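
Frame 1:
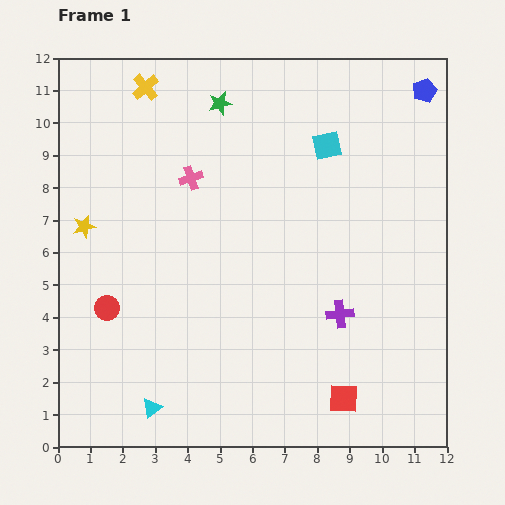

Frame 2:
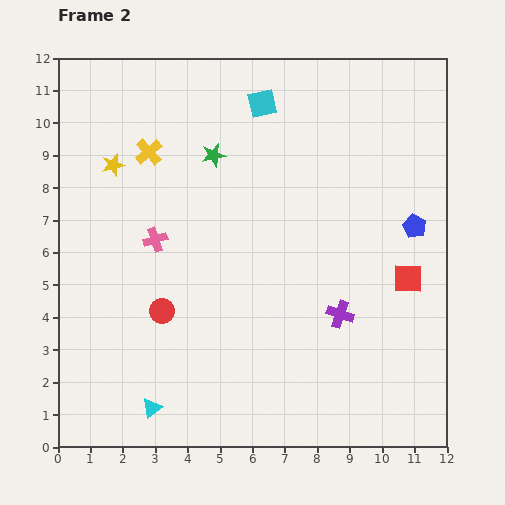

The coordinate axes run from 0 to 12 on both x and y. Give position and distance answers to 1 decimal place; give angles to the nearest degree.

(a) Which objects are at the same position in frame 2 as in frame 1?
the cyan triangle, the purple cross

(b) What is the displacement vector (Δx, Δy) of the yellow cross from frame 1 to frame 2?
(0.1, -2.0)

The yellow cross was at (2.7, 11.1) in frame 1 and (2.8, 9.1) in frame 2.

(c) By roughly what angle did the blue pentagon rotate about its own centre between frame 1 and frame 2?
23° counter-clockwise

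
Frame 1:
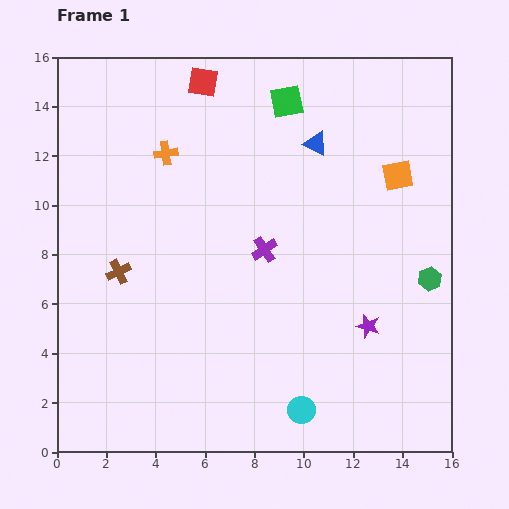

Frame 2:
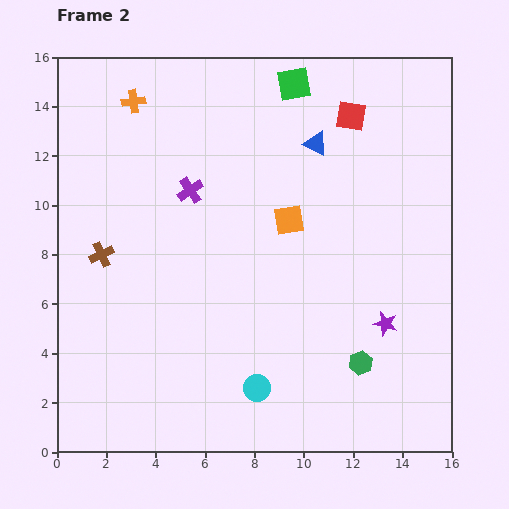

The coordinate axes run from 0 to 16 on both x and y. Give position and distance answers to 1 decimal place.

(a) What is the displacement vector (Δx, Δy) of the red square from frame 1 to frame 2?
(6.0, -1.4)

The red square was at (5.9, 15.0) in frame 1 and (11.9, 13.6) in frame 2.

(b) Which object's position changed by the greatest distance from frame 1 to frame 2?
the red square

(moved 6.2; next 4.8)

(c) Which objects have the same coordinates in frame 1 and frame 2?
the blue triangle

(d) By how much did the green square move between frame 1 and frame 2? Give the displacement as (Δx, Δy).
(0.3, 0.7)

The green square was at (9.3, 14.2) in frame 1 and (9.6, 14.9) in frame 2.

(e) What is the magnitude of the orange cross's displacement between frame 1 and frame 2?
2.5

The orange cross moved from (4.4, 12.1) to (3.1, 14.2), a distance of √(1.3² + 2.1²) ≈ 2.5.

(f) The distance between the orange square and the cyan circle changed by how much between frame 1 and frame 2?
-3.4

Distance in frame 1: 10.3. Distance in frame 2: 6.9.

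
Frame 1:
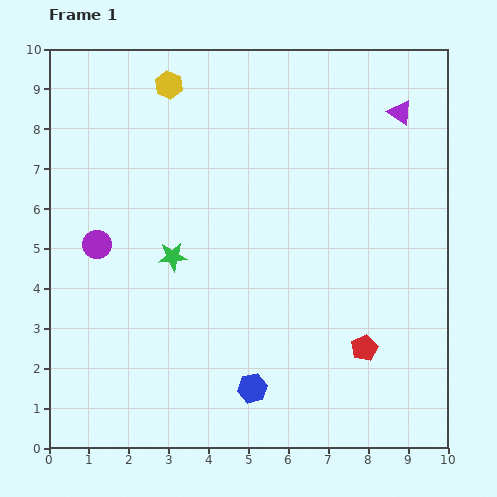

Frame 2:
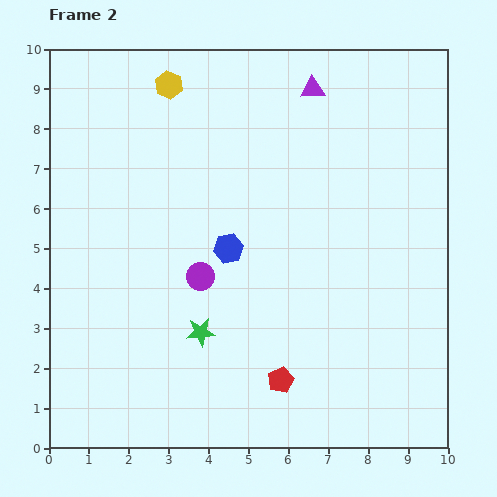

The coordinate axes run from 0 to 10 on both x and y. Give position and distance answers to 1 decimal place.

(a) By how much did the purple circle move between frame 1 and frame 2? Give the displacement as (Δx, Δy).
(2.6, -0.8)

The purple circle was at (1.2, 5.1) in frame 1 and (3.8, 4.3) in frame 2.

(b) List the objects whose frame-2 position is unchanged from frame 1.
the yellow hexagon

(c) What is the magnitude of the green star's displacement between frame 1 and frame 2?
2.0

The green star moved from (3.1, 4.8) to (3.8, 2.9), a distance of √(0.7² + 1.9²) ≈ 2.0.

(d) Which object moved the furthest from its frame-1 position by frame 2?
the blue hexagon

(moved 3.6; next 2.7)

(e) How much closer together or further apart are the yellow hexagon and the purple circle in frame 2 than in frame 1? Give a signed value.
+0.5

Distance in frame 1: 4.4. Distance in frame 2: 4.9.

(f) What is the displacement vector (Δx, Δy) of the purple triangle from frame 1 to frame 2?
(-2.2, 0.6)

The purple triangle was at (8.8, 8.4) in frame 1 and (6.6, 9.0) in frame 2.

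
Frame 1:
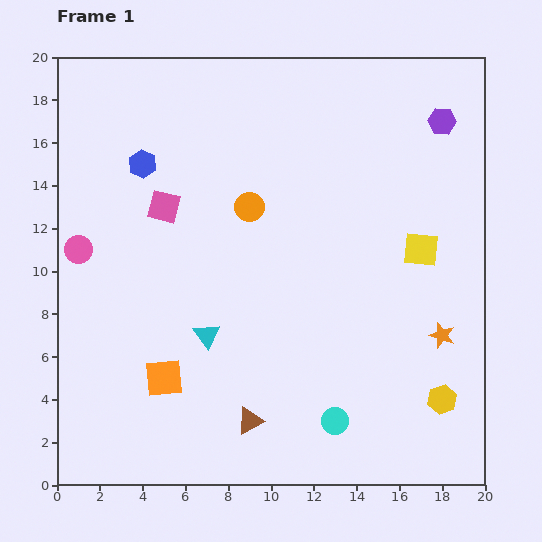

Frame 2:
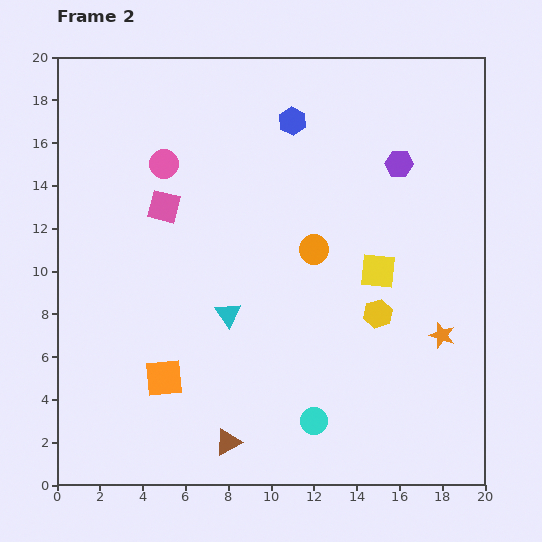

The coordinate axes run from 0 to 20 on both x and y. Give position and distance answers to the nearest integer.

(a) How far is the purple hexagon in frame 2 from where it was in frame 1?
3

The purple hexagon moved from (18, 17) to (16, 15), a distance of √(2² + 2²) ≈ 3.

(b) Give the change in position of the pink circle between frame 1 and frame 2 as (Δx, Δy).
(4, 4)

The pink circle was at (1, 11) in frame 1 and (5, 15) in frame 2.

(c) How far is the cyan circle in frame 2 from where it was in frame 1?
1

The cyan circle moved from (13, 3) to (12, 3), a distance of √(1² + 0²) ≈ 1.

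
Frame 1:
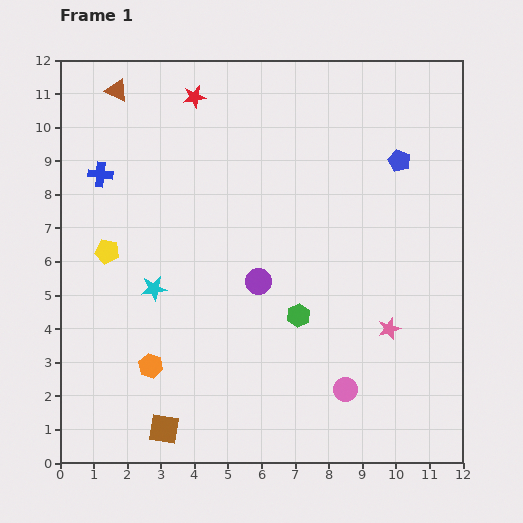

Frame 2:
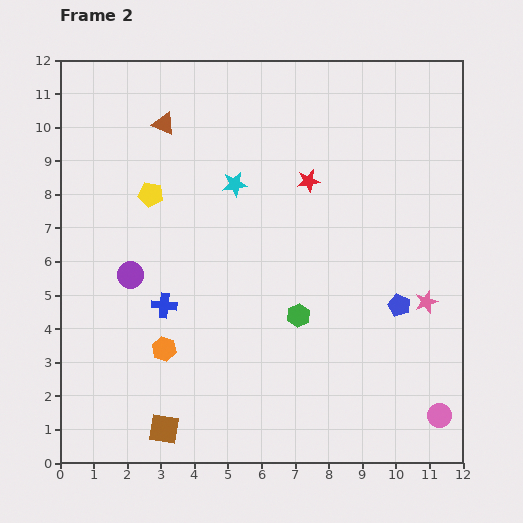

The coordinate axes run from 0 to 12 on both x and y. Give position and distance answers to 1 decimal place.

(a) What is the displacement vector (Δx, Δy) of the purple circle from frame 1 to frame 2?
(-3.8, 0.2)

The purple circle was at (5.9, 5.4) in frame 1 and (2.1, 5.6) in frame 2.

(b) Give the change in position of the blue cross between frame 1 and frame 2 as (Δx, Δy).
(1.9, -3.9)

The blue cross was at (1.2, 8.6) in frame 1 and (3.1, 4.7) in frame 2.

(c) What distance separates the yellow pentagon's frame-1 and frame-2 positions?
2.1

The yellow pentagon moved from (1.4, 6.3) to (2.7, 8.0), a distance of √(1.3² + 1.7²) ≈ 2.1.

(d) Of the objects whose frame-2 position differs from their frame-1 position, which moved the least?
the orange hexagon

(moved 0.6)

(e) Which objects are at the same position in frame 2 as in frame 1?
the brown square, the green hexagon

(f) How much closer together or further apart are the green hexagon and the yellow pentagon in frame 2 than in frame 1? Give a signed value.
-0.3

Distance in frame 1: 6.0. Distance in frame 2: 5.7.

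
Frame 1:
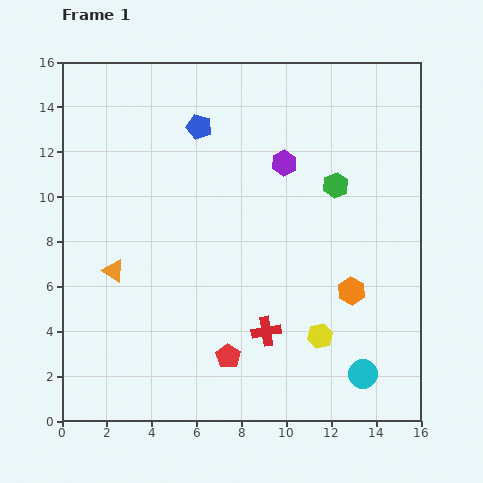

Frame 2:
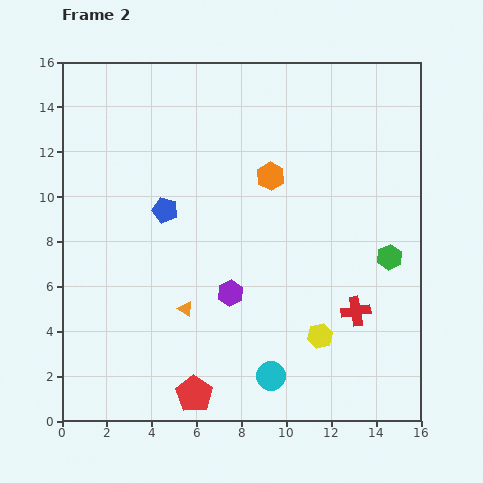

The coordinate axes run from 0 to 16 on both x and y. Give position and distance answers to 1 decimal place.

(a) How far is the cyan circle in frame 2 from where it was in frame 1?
4.1

The cyan circle moved from (13.4, 2.1) to (9.3, 2.0), a distance of √(4.1² + 0.1²) ≈ 4.1.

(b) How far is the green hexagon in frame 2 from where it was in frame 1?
4.0

The green hexagon moved from (12.2, 10.5) to (14.6, 7.3), a distance of √(2.4² + 3.2²) ≈ 4.0.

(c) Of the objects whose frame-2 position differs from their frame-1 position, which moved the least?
the red pentagon

(moved 2.3)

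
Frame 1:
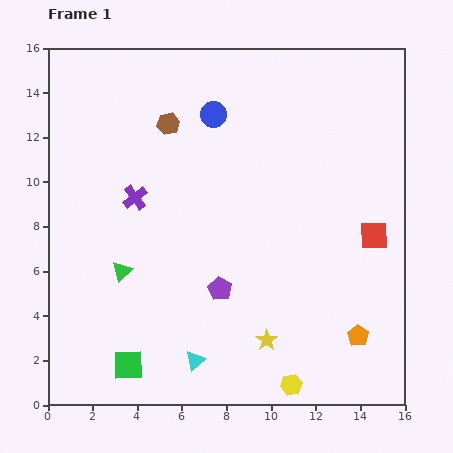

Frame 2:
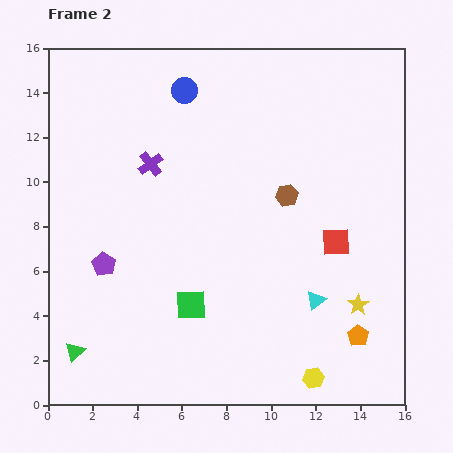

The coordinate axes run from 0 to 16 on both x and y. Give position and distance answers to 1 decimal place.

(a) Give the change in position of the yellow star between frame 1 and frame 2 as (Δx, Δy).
(4.1, 1.6)

The yellow star was at (9.8, 2.9) in frame 1 and (13.9, 4.5) in frame 2.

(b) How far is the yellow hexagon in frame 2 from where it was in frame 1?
1.0

The yellow hexagon moved from (10.9, 0.9) to (11.9, 1.2), a distance of √(1.0² + 0.3²) ≈ 1.0.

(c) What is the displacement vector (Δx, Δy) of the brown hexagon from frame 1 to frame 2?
(5.3, -3.2)

The brown hexagon was at (5.4, 12.6) in frame 1 and (10.7, 9.4) in frame 2.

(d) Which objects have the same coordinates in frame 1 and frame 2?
the orange pentagon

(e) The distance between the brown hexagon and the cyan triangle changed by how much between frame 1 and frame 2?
-5.8

Distance in frame 1: 10.7. Distance in frame 2: 4.9.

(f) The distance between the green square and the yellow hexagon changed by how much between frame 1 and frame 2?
-1.0

Distance in frame 1: 7.4. Distance in frame 2: 6.4.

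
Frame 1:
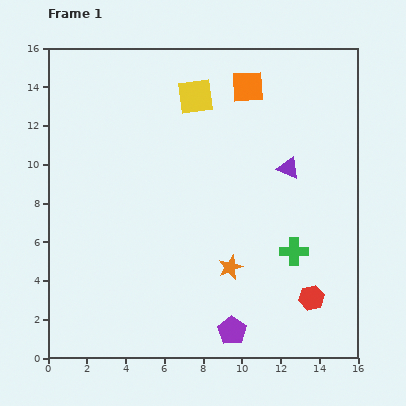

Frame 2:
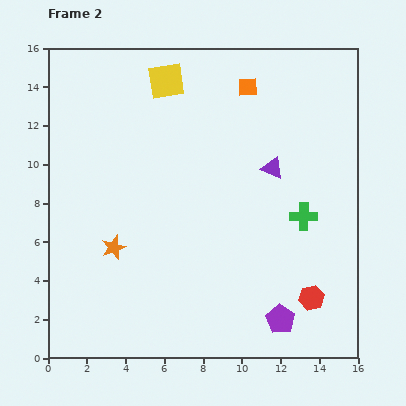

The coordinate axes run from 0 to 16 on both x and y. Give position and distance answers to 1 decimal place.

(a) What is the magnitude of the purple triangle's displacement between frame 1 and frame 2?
0.8

The purple triangle moved from (12.4, 9.8) to (11.6, 9.8), a distance of √(0.8² + 0.0²) ≈ 0.8.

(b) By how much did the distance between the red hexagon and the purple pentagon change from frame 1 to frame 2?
-2.5

Distance in frame 1: 4.4. Distance in frame 2: 1.9.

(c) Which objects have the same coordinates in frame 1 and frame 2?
the red hexagon, the orange square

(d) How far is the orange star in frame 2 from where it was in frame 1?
6.1

The orange star moved from (9.4, 4.7) to (3.4, 5.7), a distance of √(6.0² + 1.0²) ≈ 6.1.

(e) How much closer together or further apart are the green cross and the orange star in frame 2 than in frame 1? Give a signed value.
+6.5

Distance in frame 1: 3.4. Distance in frame 2: 9.9.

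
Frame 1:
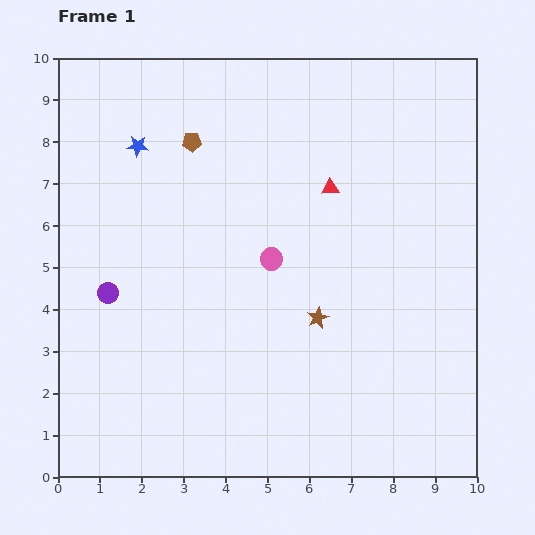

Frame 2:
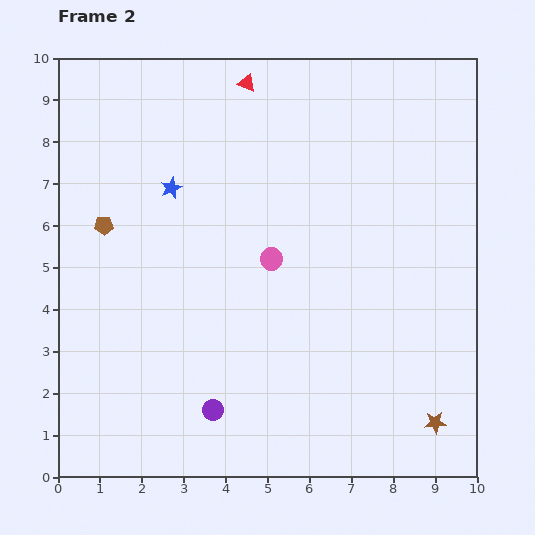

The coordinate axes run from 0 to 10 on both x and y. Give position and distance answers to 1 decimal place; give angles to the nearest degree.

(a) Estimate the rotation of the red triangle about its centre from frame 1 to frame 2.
25° clockwise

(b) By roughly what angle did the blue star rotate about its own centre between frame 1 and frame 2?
29° counter-clockwise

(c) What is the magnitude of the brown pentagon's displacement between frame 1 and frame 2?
2.9

The brown pentagon moved from (3.2, 8.0) to (1.1, 6.0), a distance of √(2.1² + 2.0²) ≈ 2.9.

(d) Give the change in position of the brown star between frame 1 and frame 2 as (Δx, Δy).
(2.8, -2.5)

The brown star was at (6.2, 3.8) in frame 1 and (9.0, 1.3) in frame 2.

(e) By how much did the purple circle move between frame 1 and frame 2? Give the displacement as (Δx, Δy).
(2.5, -2.8)

The purple circle was at (1.2, 4.4) in frame 1 and (3.7, 1.6) in frame 2.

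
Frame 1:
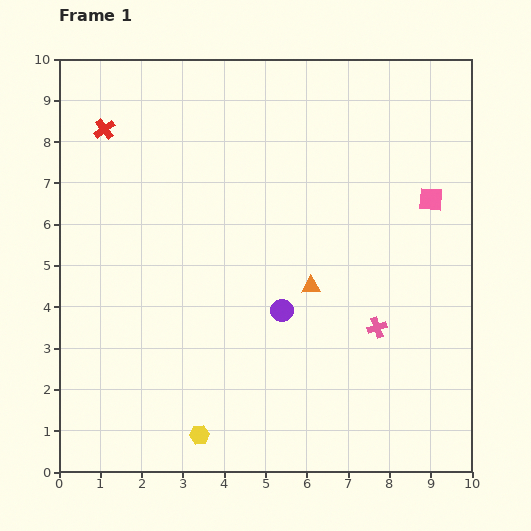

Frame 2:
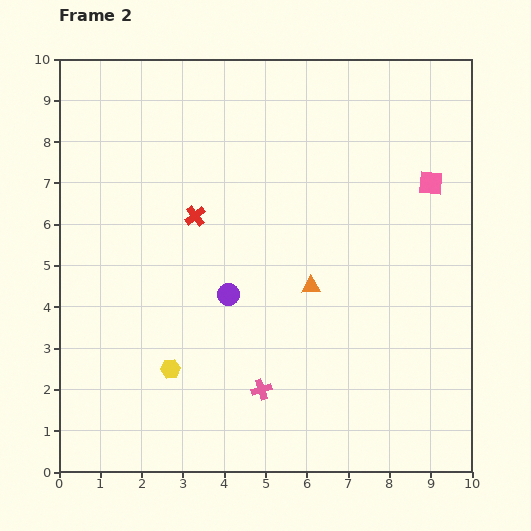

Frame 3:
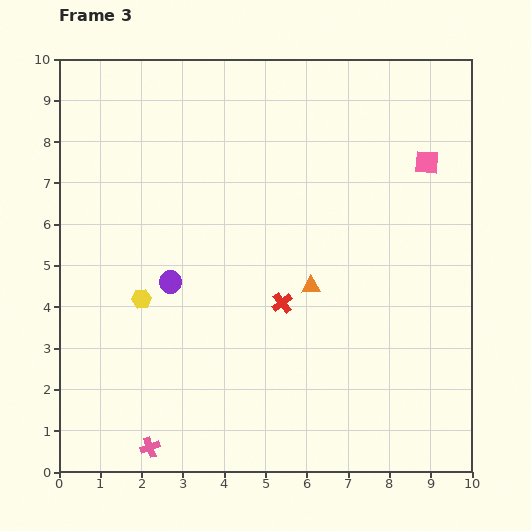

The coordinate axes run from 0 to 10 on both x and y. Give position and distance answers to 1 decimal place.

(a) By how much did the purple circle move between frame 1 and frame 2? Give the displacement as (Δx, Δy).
(-1.3, 0.4)

The purple circle was at (5.4, 3.9) in frame 1 and (4.1, 4.3) in frame 2.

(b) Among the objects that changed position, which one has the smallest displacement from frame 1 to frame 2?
the pink square

(moved 0.4)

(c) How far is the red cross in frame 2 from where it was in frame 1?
3.0

The red cross moved from (1.1, 8.3) to (3.3, 6.2), a distance of √(2.2² + 2.1²) ≈ 3.0.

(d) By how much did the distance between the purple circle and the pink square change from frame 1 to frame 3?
+2.3

Distance in frame 1: 4.5. Distance in frame 3: 6.8.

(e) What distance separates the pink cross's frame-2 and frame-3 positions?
3.0

The pink cross moved from (4.9, 2.0) to (2.2, 0.6), a distance of √(2.7² + 1.4²) ≈ 3.0.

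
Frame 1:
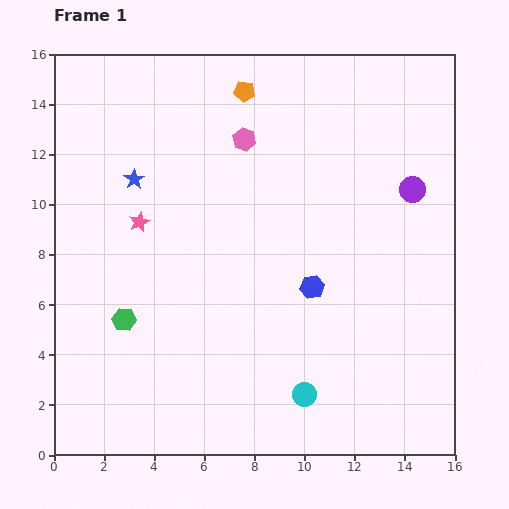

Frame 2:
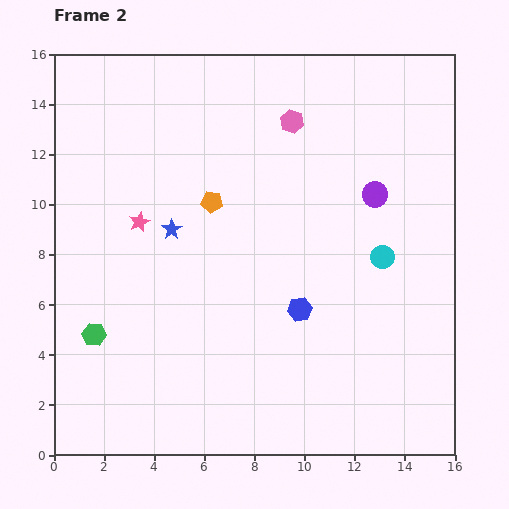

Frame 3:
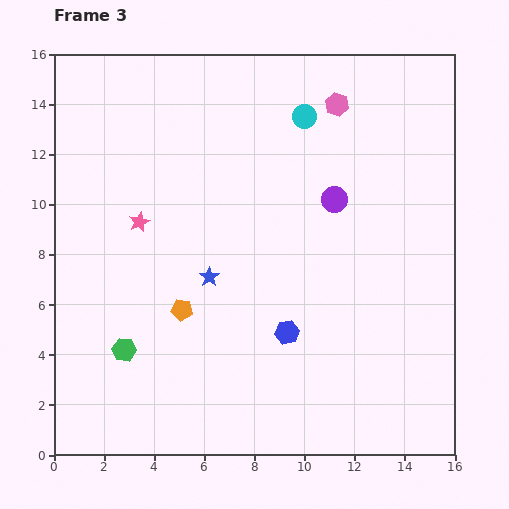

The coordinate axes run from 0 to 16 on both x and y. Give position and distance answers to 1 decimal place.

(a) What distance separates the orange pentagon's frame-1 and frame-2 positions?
4.6

The orange pentagon moved from (7.6, 14.5) to (6.3, 10.1), a distance of √(1.3² + 4.4²) ≈ 4.6.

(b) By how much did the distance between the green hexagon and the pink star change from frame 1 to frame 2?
+0.9

Distance in frame 1: 3.9. Distance in frame 2: 4.8.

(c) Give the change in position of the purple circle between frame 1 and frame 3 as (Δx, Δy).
(-3.1, -0.4)

The purple circle was at (14.3, 10.6) in frame 1 and (11.2, 10.2) in frame 3.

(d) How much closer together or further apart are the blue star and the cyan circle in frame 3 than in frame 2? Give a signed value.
-1.1

Distance in frame 2: 8.5. Distance in frame 3: 7.4.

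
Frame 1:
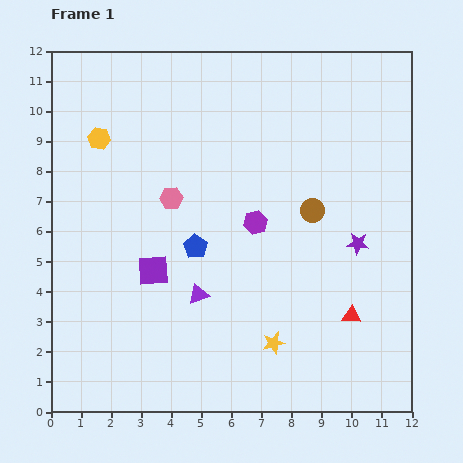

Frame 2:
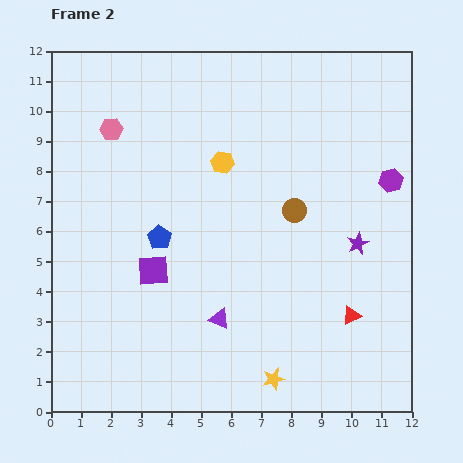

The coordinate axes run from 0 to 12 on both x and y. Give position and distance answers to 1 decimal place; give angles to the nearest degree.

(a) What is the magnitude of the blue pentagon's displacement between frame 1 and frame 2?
1.2

The blue pentagon moved from (4.8, 5.5) to (3.6, 5.8), a distance of √(1.2² + 0.3²) ≈ 1.2.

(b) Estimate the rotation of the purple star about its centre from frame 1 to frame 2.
30° counter-clockwise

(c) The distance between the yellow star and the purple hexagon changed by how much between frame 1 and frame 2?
+3.7

Distance in frame 1: 4.0. Distance in frame 2: 7.7.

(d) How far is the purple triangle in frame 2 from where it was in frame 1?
1.1

The purple triangle moved from (4.9, 3.9) to (5.6, 3.1), a distance of √(0.7² + 0.8²) ≈ 1.1.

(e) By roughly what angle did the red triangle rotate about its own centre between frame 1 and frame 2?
31° counter-clockwise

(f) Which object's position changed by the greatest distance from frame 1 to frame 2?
the purple hexagon

(moved 4.7; next 4.2)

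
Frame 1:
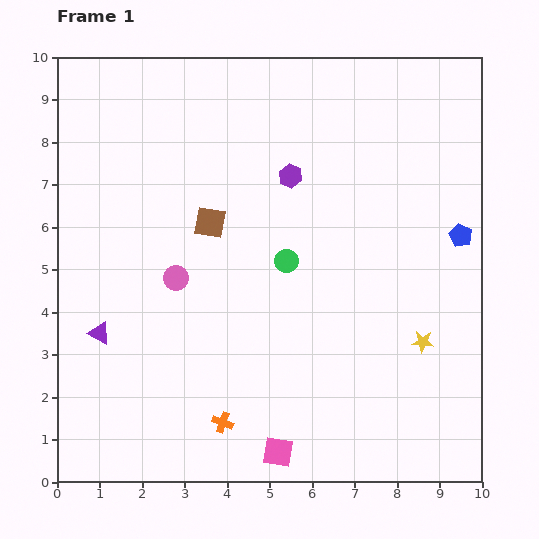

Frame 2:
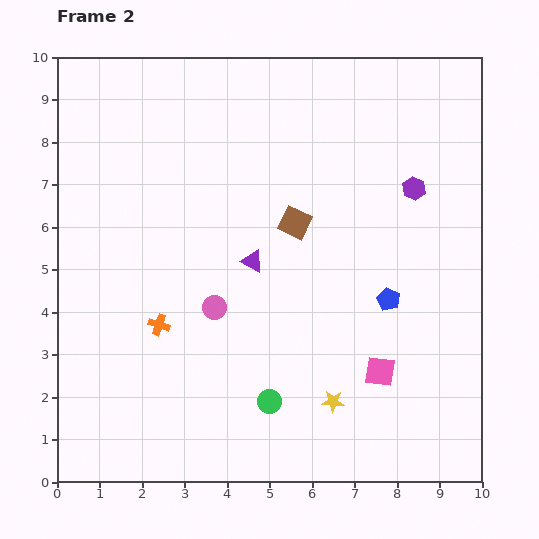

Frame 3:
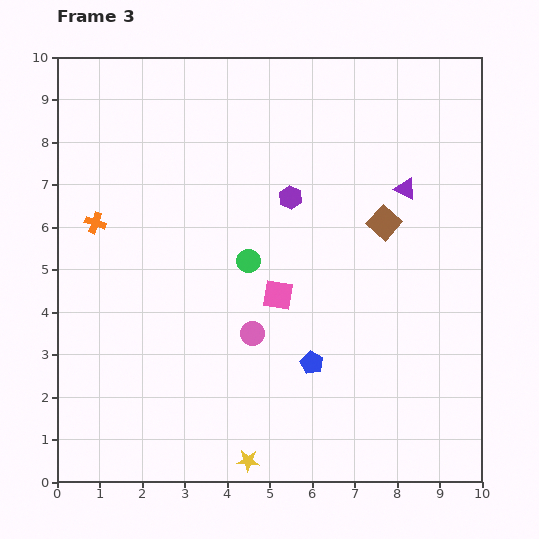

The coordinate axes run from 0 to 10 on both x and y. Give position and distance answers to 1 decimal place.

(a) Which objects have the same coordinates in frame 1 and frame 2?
none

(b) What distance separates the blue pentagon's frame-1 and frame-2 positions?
2.3

The blue pentagon moved from (9.5, 5.8) to (7.8, 4.3), a distance of √(1.7² + 1.5²) ≈ 2.3.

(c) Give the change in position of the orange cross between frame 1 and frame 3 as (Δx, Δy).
(-3.0, 4.7)

The orange cross was at (3.9, 1.4) in frame 1 and (0.9, 6.1) in frame 3.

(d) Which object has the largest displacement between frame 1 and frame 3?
the purple triangle

(moved 8.0; next 5.6)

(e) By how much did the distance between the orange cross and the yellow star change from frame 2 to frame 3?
+2.2

Distance in frame 2: 4.5. Distance in frame 3: 6.7.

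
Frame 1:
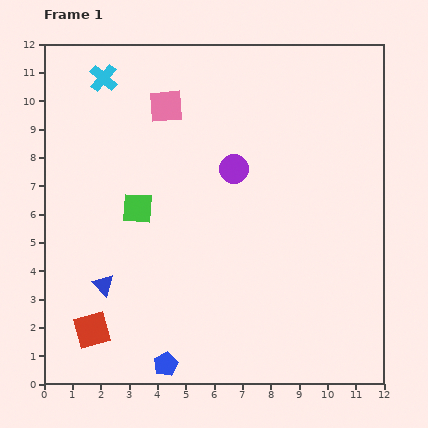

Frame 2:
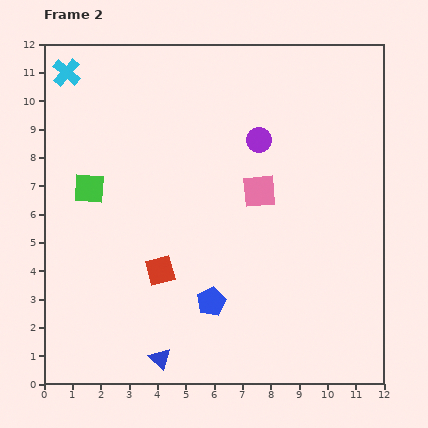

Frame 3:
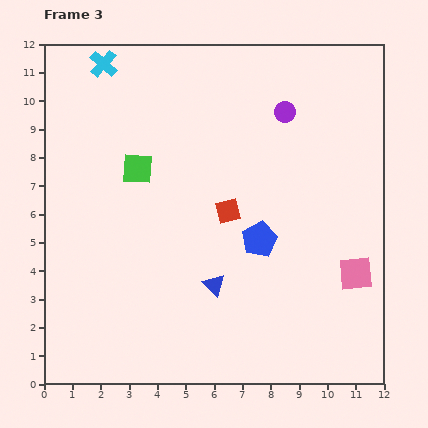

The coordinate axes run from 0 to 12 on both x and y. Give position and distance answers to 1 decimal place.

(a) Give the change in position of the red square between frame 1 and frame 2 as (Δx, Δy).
(2.4, 2.1)

The red square was at (1.7, 1.9) in frame 1 and (4.1, 4.0) in frame 2.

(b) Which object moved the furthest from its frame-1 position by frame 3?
the pink square

(moved 8.9; next 6.4)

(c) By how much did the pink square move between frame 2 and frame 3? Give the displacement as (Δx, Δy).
(3.4, -2.9)

The pink square was at (7.6, 6.8) in frame 2 and (11.0, 3.9) in frame 3.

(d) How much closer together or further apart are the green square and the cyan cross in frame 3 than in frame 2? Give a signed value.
-0.3

Distance in frame 2: 4.2. Distance in frame 3: 3.9.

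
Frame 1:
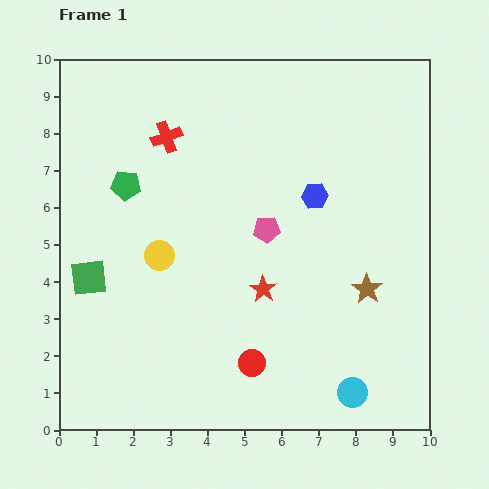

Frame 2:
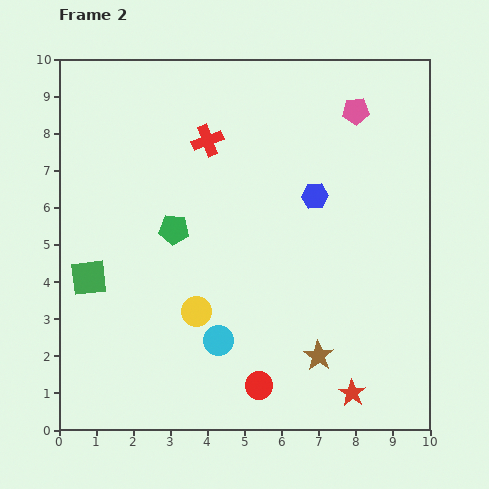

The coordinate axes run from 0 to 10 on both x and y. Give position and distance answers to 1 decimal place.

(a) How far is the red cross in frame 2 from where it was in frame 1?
1.1

The red cross moved from (2.9, 7.9) to (4.0, 7.8), a distance of √(1.1² + 0.1²) ≈ 1.1.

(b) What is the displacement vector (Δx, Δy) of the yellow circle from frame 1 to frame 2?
(1.0, -1.5)

The yellow circle was at (2.7, 4.7) in frame 1 and (3.7, 3.2) in frame 2.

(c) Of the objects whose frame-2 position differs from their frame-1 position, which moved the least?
the red circle

(moved 0.6)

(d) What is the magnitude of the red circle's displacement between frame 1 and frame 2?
0.6

The red circle moved from (5.2, 1.8) to (5.4, 1.2), a distance of √(0.2² + 0.6²) ≈ 0.6.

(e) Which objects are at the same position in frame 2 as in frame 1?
the blue hexagon, the green square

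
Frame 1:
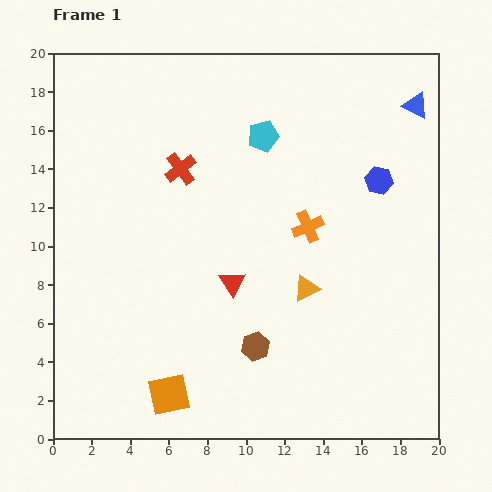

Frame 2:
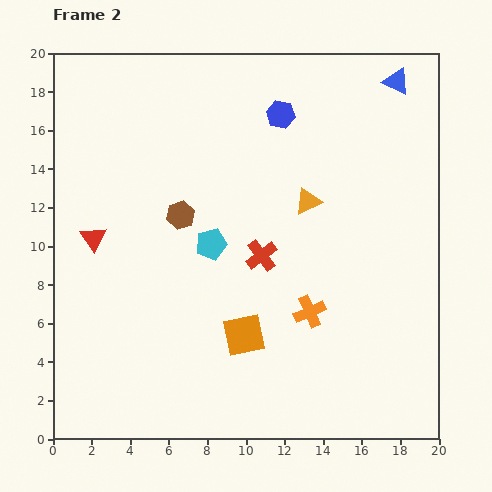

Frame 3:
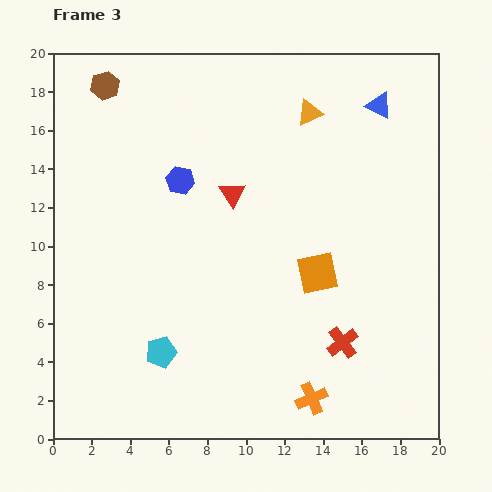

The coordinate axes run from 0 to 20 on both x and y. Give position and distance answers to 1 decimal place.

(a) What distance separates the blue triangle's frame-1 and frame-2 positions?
1.6

The blue triangle moved from (18.8, 17.3) to (17.8, 18.5), a distance of √(1.0² + 1.2²) ≈ 1.6.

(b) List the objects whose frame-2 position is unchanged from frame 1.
none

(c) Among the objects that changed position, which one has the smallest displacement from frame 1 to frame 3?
the blue triangle

(moved 1.9)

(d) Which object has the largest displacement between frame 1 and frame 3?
the brown hexagon

(moved 15.6; next 12.4)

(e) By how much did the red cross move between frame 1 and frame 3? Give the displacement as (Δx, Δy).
(8.4, -9.0)

The red cross was at (6.6, 14.0) in frame 1 and (15.0, 5.0) in frame 3.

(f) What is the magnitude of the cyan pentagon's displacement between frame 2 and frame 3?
6.2

The cyan pentagon moved from (8.2, 10.1) to (5.6, 4.5), a distance of √(2.6² + 5.6²) ≈ 6.2.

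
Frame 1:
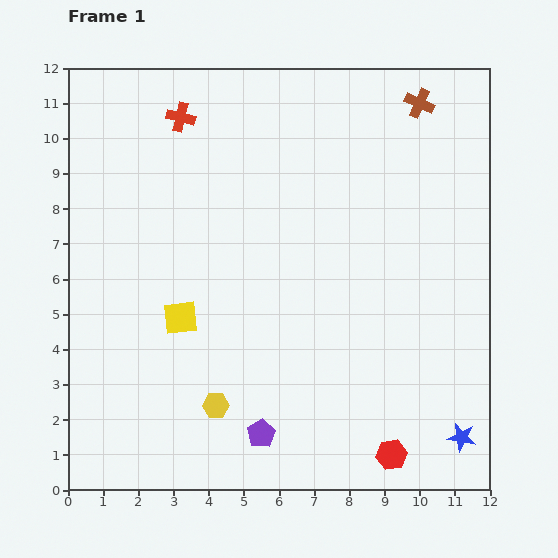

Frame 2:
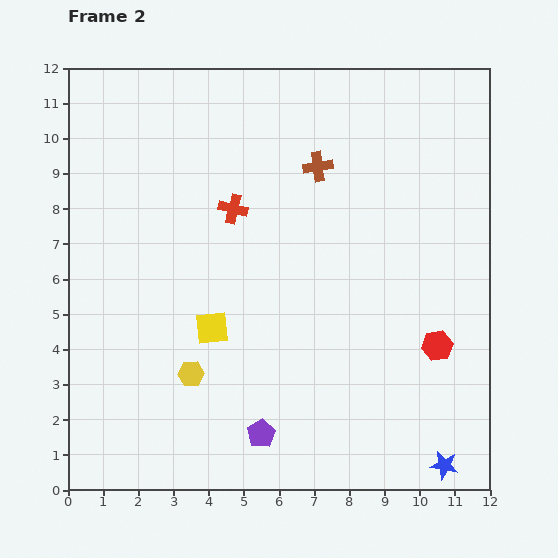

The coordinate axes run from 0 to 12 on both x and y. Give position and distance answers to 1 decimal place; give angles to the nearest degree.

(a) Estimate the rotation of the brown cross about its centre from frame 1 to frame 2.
32° counter-clockwise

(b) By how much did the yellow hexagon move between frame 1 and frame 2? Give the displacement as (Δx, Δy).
(-0.7, 0.9)

The yellow hexagon was at (4.2, 2.4) in frame 1 and (3.5, 3.3) in frame 2.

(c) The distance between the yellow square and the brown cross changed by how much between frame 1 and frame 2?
-3.6

Distance in frame 1: 9.1. Distance in frame 2: 5.5.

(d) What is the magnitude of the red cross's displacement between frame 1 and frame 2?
3.0

The red cross moved from (3.2, 10.6) to (4.7, 8.0), a distance of √(1.5² + 2.6²) ≈ 3.0.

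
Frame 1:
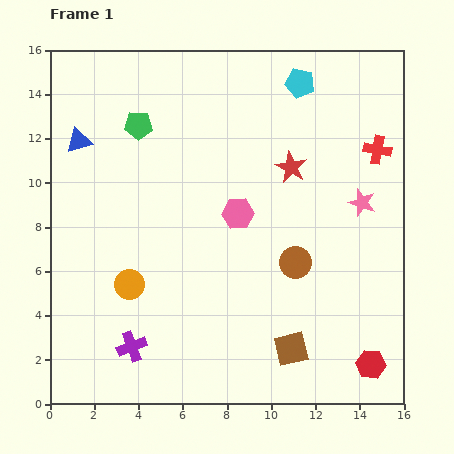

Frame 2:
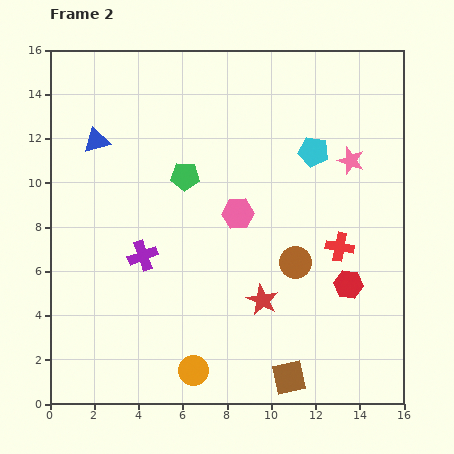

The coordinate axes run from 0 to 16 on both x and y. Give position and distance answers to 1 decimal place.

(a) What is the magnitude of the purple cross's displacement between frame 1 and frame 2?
4.1

The purple cross moved from (3.7, 2.6) to (4.2, 6.7), a distance of √(0.5² + 4.1²) ≈ 4.1.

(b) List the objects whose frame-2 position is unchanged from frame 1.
the brown circle, the pink hexagon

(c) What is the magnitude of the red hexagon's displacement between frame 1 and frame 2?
3.7

The red hexagon moved from (14.5, 1.8) to (13.5, 5.4), a distance of √(1.0² + 3.6²) ≈ 3.7.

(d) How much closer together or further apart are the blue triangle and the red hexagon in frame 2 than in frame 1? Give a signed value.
-3.5

Distance in frame 1: 16.6. Distance in frame 2: 13.1.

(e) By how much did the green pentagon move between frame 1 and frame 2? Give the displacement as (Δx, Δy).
(2.1, -2.3)

The green pentagon was at (4.0, 12.6) in frame 1 and (6.1, 10.3) in frame 2.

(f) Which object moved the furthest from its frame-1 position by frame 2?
the red star

(moved 6.1; next 4.9)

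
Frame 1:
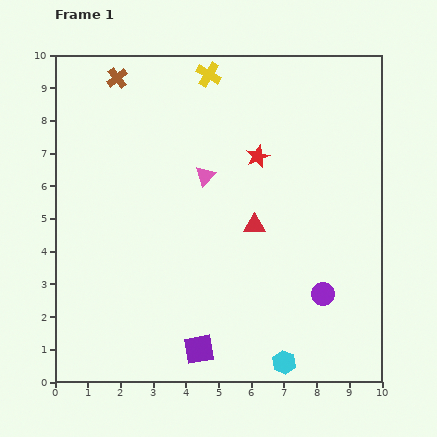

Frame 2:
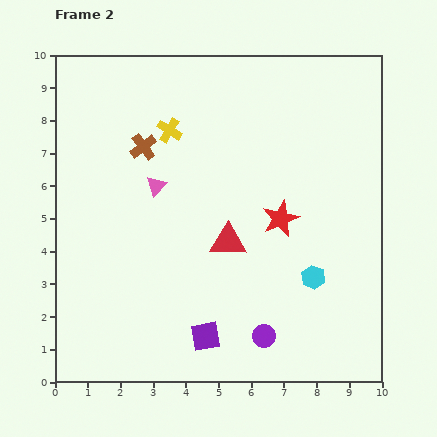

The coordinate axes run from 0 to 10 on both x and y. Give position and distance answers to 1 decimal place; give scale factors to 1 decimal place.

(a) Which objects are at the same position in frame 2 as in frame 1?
none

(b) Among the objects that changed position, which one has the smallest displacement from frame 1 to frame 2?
the purple square

(moved 0.4)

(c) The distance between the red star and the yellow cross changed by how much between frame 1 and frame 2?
+1.4

Distance in frame 1: 2.9. Distance in frame 2: 4.3.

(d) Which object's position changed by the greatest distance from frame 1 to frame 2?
the cyan hexagon

(moved 2.8; next 2.2)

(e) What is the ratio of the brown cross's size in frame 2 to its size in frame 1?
1.3×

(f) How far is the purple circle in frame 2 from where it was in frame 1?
2.2

The purple circle moved from (8.2, 2.7) to (6.4, 1.4), a distance of √(1.8² + 1.3²) ≈ 2.2.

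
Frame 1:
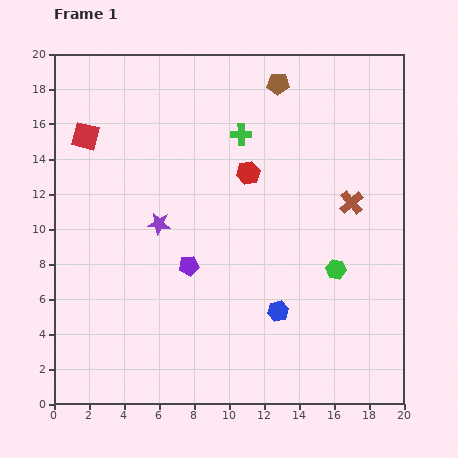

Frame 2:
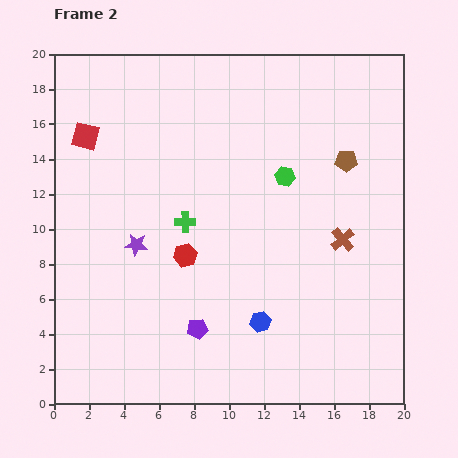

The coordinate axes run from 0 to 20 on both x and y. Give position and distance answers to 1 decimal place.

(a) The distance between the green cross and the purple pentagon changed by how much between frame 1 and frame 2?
-2.0

Distance in frame 1: 8.1. Distance in frame 2: 6.1.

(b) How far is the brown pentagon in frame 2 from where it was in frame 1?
5.9

The brown pentagon moved from (12.8, 18.3) to (16.7, 13.9), a distance of √(3.9² + 4.4²) ≈ 5.9.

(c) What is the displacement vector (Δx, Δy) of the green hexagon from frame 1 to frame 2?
(-2.9, 5.3)

The green hexagon was at (16.1, 7.7) in frame 1 and (13.2, 13.0) in frame 2.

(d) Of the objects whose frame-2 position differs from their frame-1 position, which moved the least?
the blue hexagon

(moved 1.2)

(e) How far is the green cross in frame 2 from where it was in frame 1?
5.9

The green cross moved from (10.7, 15.4) to (7.5, 10.4), a distance of √(3.2² + 5.0²) ≈ 5.9.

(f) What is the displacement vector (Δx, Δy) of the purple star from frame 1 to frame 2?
(-1.3, -1.2)

The purple star was at (6.0, 10.3) in frame 1 and (4.7, 9.1) in frame 2.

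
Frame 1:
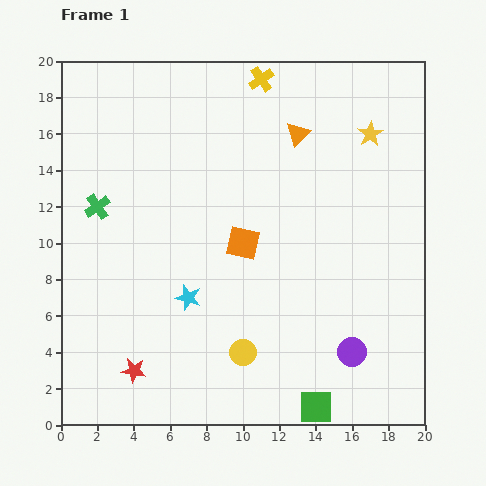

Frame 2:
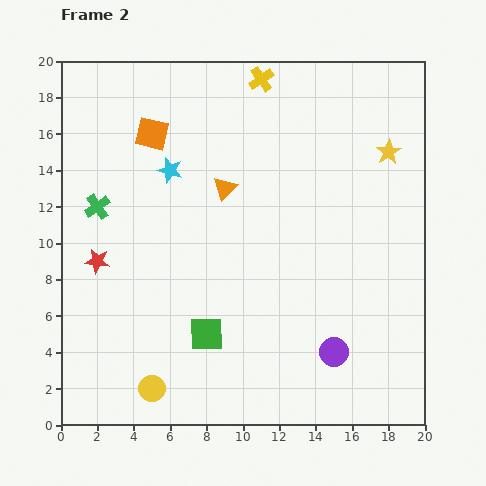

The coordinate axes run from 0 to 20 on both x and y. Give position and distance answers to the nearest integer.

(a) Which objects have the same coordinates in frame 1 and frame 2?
the yellow cross, the green cross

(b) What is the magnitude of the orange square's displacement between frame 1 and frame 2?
8

The orange square moved from (10, 10) to (5, 16), a distance of √(5² + 6²) ≈ 8.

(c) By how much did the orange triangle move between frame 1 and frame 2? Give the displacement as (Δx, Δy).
(-4, -3)

The orange triangle was at (13, 16) in frame 1 and (9, 13) in frame 2.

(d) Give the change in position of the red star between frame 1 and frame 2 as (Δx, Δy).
(-2, 6)

The red star was at (4, 3) in frame 1 and (2, 9) in frame 2.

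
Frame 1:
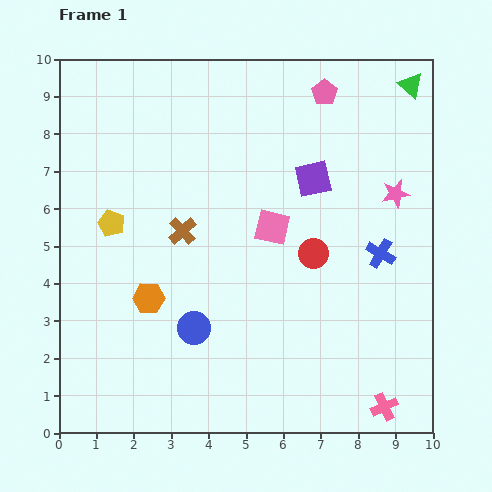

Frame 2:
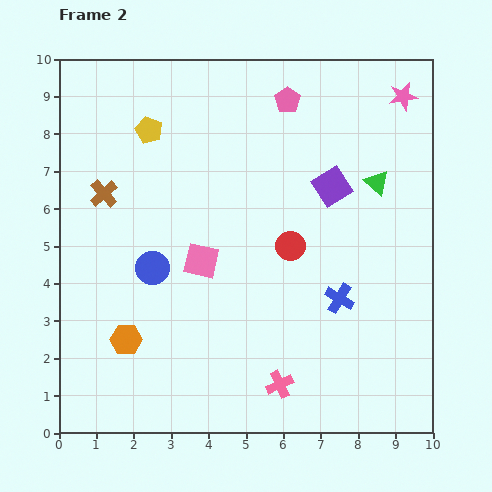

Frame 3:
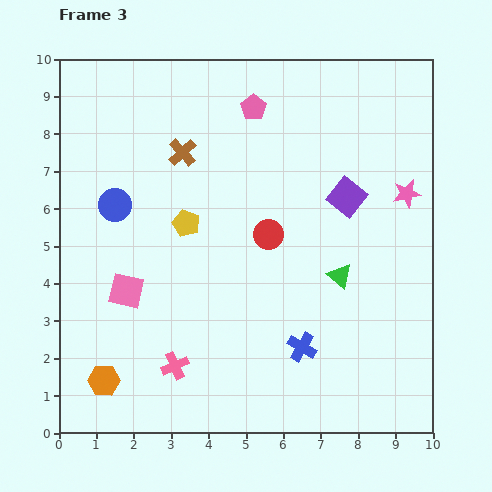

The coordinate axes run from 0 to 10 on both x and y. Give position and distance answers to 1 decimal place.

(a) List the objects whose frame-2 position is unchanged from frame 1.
none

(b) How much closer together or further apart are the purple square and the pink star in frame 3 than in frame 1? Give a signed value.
-0.6

Distance in frame 1: 2.2. Distance in frame 3: 1.6.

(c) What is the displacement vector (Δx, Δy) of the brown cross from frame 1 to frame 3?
(0.0, 2.1)

The brown cross was at (3.3, 5.4) in frame 1 and (3.3, 7.5) in frame 3.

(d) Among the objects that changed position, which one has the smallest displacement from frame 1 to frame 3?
the pink star

(moved 0.3)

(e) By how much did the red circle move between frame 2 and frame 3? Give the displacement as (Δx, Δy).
(-0.6, 0.3)

The red circle was at (6.2, 5.0) in frame 2 and (5.6, 5.3) in frame 3.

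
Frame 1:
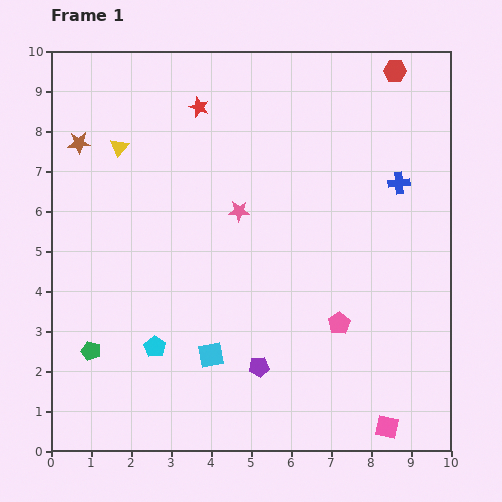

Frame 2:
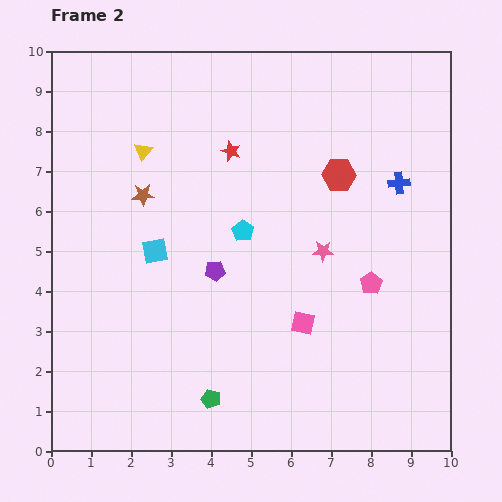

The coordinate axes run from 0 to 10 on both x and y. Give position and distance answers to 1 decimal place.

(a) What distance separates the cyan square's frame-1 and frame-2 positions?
3.0

The cyan square moved from (4.0, 2.4) to (2.6, 5.0), a distance of √(1.4² + 2.6²) ≈ 3.0.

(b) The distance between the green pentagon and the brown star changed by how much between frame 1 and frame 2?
+0.2

Distance in frame 1: 5.2. Distance in frame 2: 5.4.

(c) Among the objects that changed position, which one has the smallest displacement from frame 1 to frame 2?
the yellow triangle

(moved 0.6)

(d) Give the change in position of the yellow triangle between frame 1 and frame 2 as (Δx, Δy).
(0.6, -0.1)

The yellow triangle was at (1.7, 7.6) in frame 1 and (2.3, 7.5) in frame 2.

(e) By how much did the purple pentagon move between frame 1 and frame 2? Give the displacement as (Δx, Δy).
(-1.1, 2.4)

The purple pentagon was at (5.2, 2.1) in frame 1 and (4.1, 4.5) in frame 2.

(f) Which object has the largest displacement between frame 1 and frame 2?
the cyan pentagon

(moved 3.6; next 3.3)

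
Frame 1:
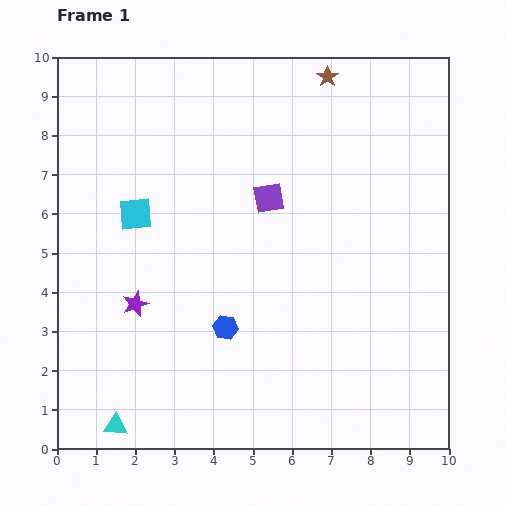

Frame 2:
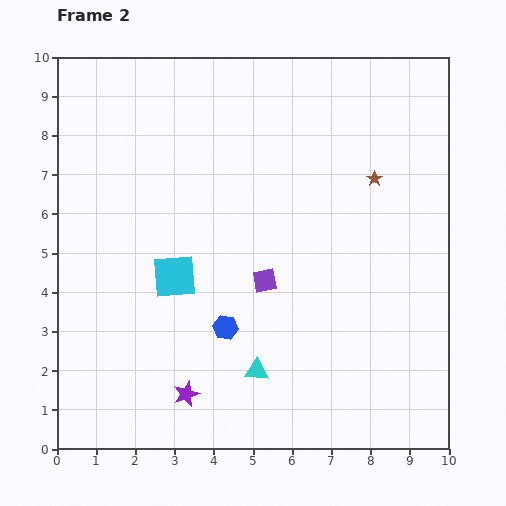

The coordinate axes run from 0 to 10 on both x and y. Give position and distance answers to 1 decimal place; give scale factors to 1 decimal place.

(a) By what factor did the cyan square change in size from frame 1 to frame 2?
1.3×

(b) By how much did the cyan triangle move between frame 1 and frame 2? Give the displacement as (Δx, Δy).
(3.6, 1.4)

The cyan triangle was at (1.5, 0.6) in frame 1 and (5.1, 2.0) in frame 2.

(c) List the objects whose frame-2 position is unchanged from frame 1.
the blue hexagon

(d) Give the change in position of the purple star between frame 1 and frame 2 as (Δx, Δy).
(1.3, -2.3)

The purple star was at (2.0, 3.7) in frame 1 and (3.3, 1.4) in frame 2.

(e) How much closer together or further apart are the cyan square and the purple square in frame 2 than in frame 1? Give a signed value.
-1.1

Distance in frame 1: 3.4. Distance in frame 2: 2.3.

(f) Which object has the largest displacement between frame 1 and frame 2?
the cyan triangle

(moved 3.9; next 2.9)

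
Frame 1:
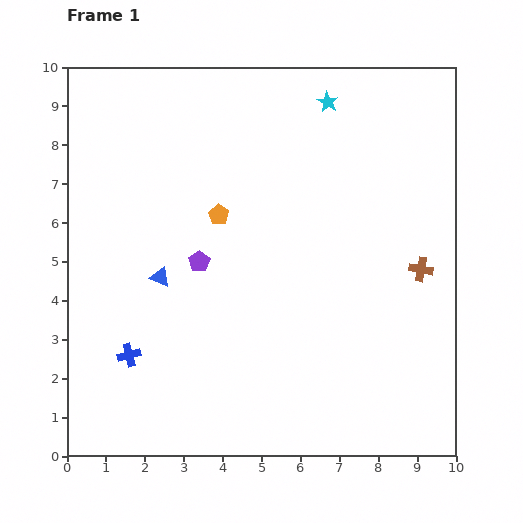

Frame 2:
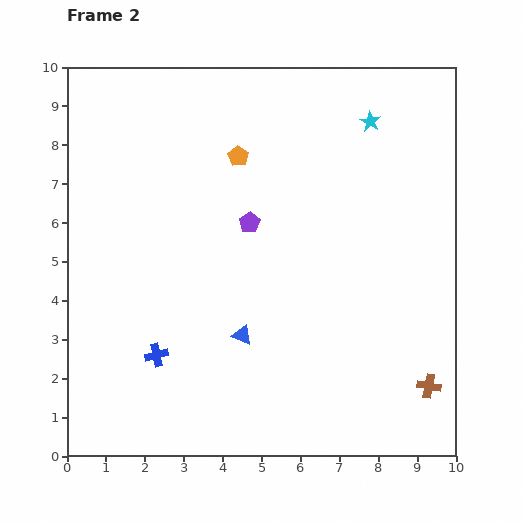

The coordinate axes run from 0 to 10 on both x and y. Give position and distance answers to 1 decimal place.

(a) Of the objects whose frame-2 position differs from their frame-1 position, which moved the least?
the blue cross

(moved 0.7)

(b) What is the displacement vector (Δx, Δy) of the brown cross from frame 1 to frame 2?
(0.2, -3.0)

The brown cross was at (9.1, 4.8) in frame 1 and (9.3, 1.8) in frame 2.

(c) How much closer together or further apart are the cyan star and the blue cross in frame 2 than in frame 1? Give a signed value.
-0.2

Distance in frame 1: 8.3. Distance in frame 2: 8.1.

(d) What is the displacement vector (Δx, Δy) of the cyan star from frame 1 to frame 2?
(1.1, -0.5)

The cyan star was at (6.7, 9.1) in frame 1 and (7.8, 8.6) in frame 2.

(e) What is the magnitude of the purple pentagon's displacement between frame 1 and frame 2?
1.6

The purple pentagon moved from (3.4, 5.0) to (4.7, 6.0), a distance of √(1.3² + 1.0²) ≈ 1.6.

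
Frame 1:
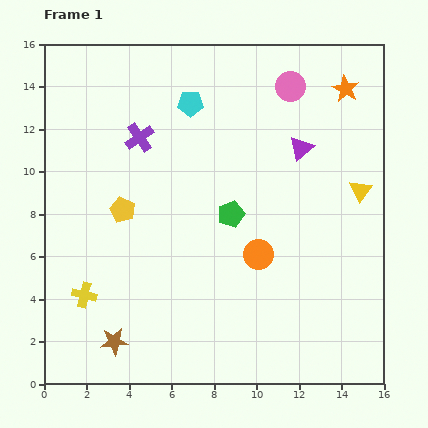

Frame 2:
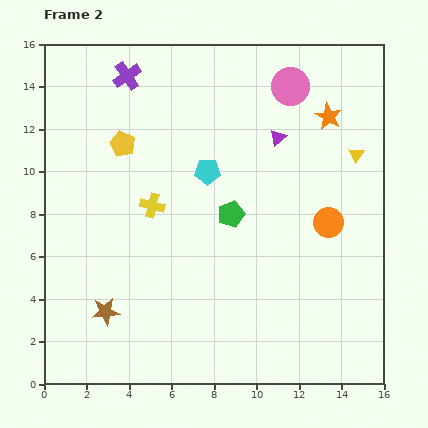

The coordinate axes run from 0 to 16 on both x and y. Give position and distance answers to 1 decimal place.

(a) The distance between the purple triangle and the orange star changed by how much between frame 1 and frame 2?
-0.9

Distance in frame 1: 3.5. Distance in frame 2: 2.6.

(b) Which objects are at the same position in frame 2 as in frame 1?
the pink circle, the green pentagon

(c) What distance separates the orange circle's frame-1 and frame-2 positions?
3.6

The orange circle moved from (10.1, 6.1) to (13.4, 7.6), a distance of √(3.3² + 1.5²) ≈ 3.6.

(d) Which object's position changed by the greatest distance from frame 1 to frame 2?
the yellow cross

(moved 5.3; next 3.6)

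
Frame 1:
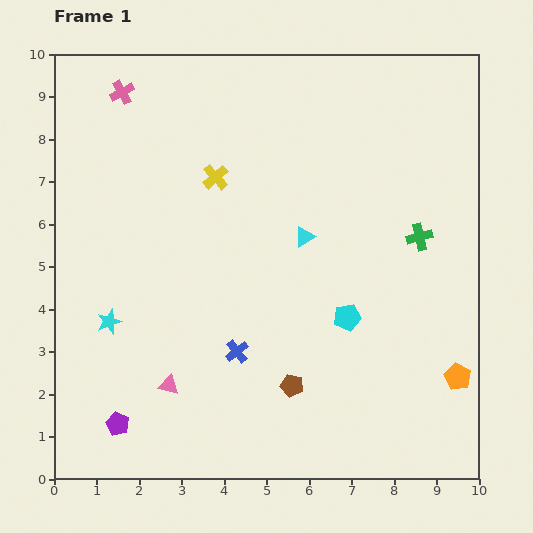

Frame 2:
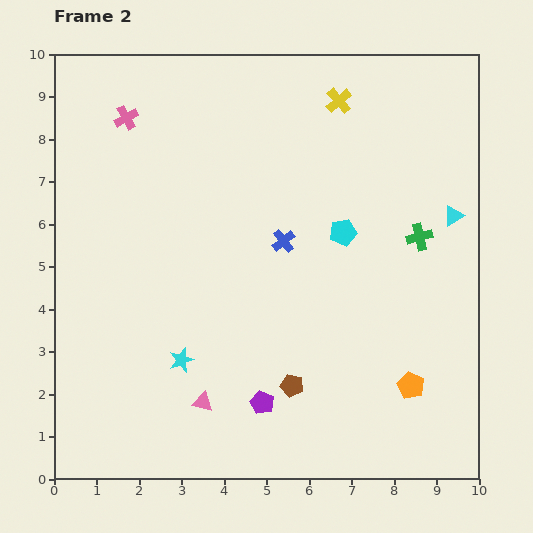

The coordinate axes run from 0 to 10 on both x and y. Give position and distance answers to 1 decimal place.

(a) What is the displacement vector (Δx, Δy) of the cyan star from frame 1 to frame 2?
(1.7, -0.9)

The cyan star was at (1.3, 3.7) in frame 1 and (3.0, 2.8) in frame 2.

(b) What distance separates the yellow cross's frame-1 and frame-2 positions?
3.4

The yellow cross moved from (3.8, 7.1) to (6.7, 8.9), a distance of √(2.9² + 1.8²) ≈ 3.4.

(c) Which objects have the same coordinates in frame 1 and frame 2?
the brown pentagon, the green cross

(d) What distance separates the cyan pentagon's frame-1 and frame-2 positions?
2.0

The cyan pentagon moved from (6.9, 3.8) to (6.8, 5.8), a distance of √(0.1² + 2.0²) ≈ 2.0.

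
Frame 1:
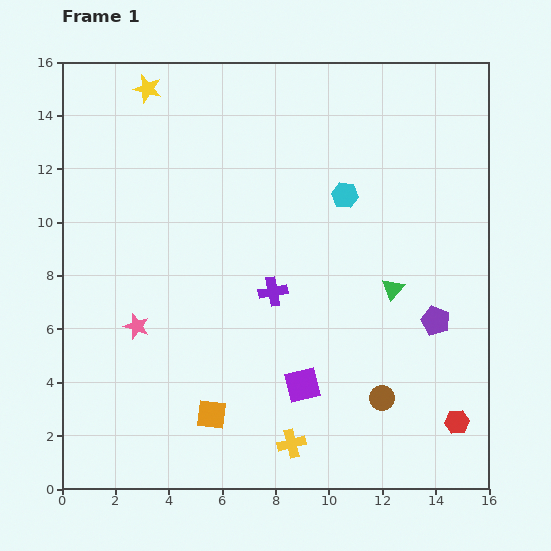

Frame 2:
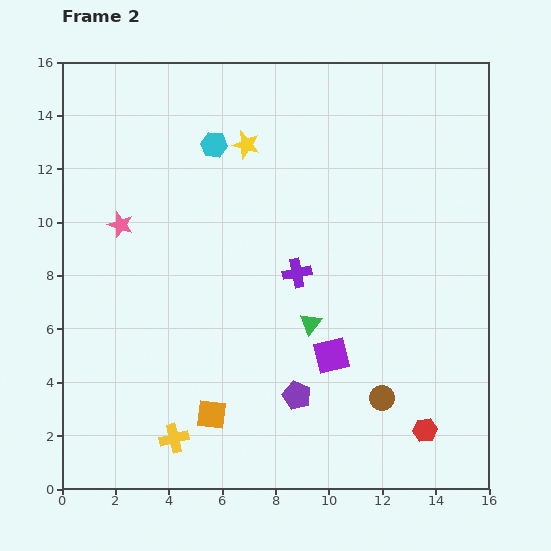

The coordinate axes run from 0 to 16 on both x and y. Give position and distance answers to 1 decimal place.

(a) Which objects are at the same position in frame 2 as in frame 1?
the brown circle, the orange square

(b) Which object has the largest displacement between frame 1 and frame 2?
the purple pentagon

(moved 5.9; next 5.3)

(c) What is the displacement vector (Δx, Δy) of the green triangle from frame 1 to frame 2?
(-3.1, -1.3)

The green triangle was at (12.4, 7.5) in frame 1 and (9.3, 6.2) in frame 2.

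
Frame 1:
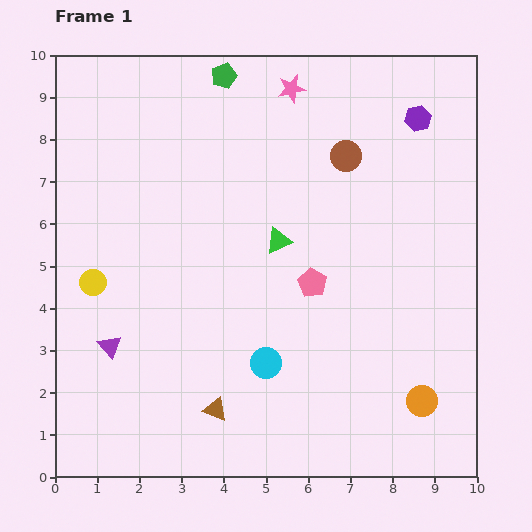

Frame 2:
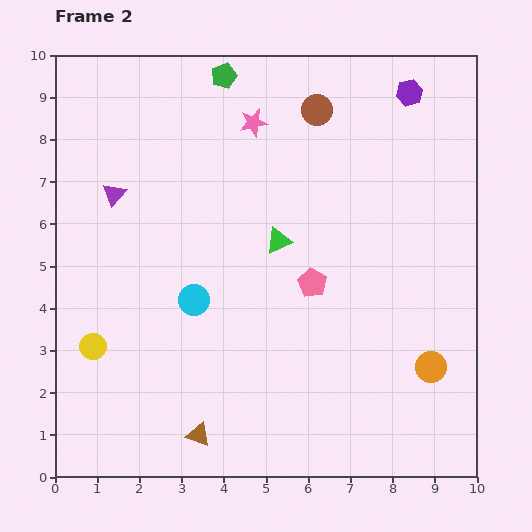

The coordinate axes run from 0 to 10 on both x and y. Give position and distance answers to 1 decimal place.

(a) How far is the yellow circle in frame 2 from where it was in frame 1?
1.5

The yellow circle moved from (0.9, 4.6) to (0.9, 3.1), a distance of √(0.0² + 1.5²) ≈ 1.5.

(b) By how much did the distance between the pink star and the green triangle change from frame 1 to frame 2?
-0.7

Distance in frame 1: 3.6. Distance in frame 2: 2.9.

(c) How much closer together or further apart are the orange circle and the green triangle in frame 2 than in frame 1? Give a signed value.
-0.4

Distance in frame 1: 5.1. Distance in frame 2: 4.7.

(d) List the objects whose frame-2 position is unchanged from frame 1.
the green pentagon, the pink pentagon, the green triangle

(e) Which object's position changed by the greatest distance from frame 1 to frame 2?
the purple triangle

(moved 3.6; next 2.3)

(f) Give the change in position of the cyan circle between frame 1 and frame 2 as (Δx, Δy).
(-1.7, 1.5)

The cyan circle was at (5.0, 2.7) in frame 1 and (3.3, 4.2) in frame 2.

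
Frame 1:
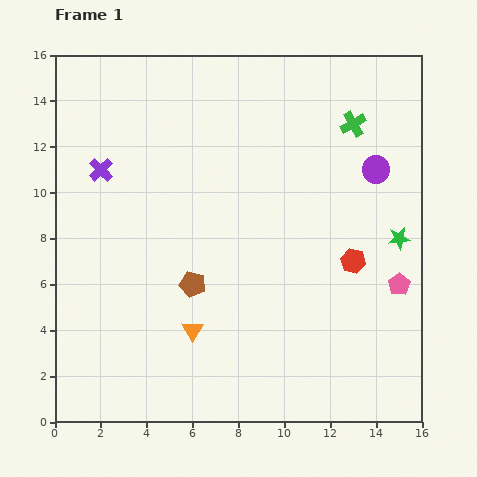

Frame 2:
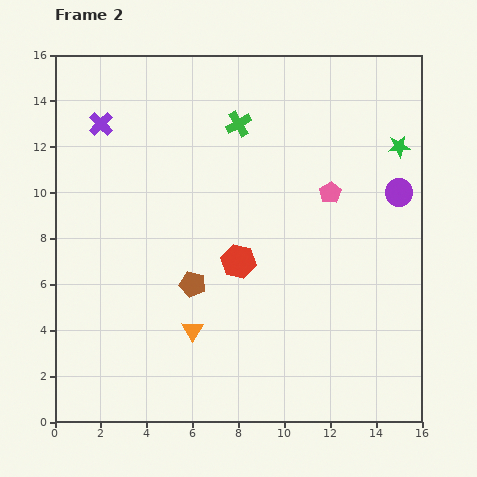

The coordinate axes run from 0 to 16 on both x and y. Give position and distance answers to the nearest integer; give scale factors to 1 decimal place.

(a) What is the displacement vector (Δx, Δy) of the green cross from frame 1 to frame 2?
(-5, 0)

The green cross was at (13, 13) in frame 1 and (8, 13) in frame 2.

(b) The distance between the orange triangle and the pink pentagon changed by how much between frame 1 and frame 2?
-1

Distance in frame 1: 9. Distance in frame 2: 8.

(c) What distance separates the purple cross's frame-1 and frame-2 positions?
2

The purple cross moved from (2, 11) to (2, 13), a distance of √(0² + 2²) ≈ 2.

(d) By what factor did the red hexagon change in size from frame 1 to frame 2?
1.4×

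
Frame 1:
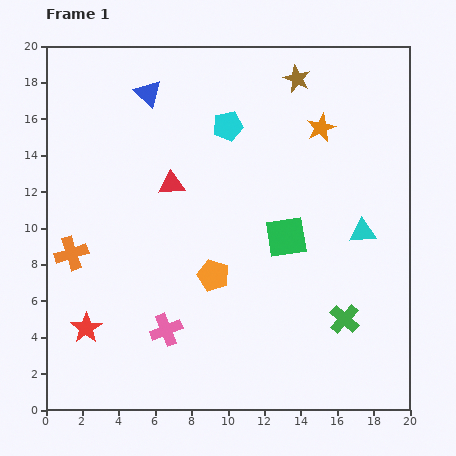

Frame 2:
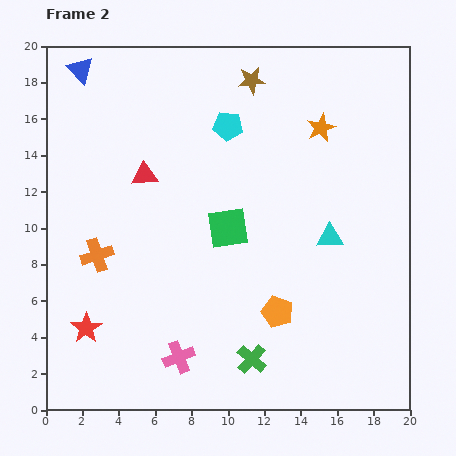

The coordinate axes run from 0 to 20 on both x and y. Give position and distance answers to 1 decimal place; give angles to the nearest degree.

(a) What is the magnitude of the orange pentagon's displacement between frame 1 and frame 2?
4.0

The orange pentagon moved from (9.2, 7.4) to (12.7, 5.4), a distance of √(3.5² + 2.0²) ≈ 4.0.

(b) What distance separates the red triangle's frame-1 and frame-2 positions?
1.6

The red triangle moved from (6.9, 12.4) to (5.4, 12.9), a distance of √(1.5² + 0.5²) ≈ 1.6.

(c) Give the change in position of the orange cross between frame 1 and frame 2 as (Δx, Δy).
(1.4, -0.1)

The orange cross was at (1.4, 8.6) in frame 1 and (2.8, 8.5) in frame 2.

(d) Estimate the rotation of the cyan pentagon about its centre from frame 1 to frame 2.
19° clockwise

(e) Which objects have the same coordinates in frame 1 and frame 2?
the red star, the cyan pentagon, the orange star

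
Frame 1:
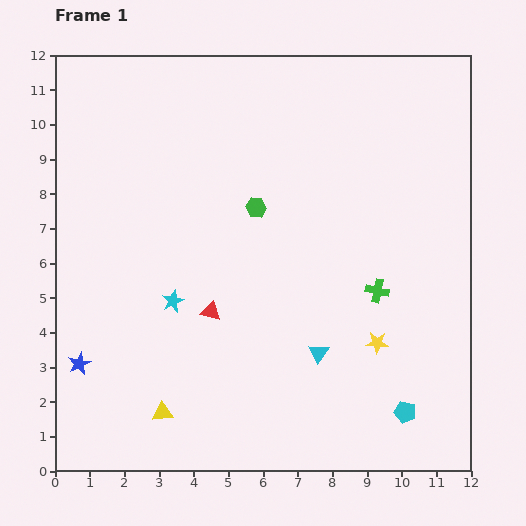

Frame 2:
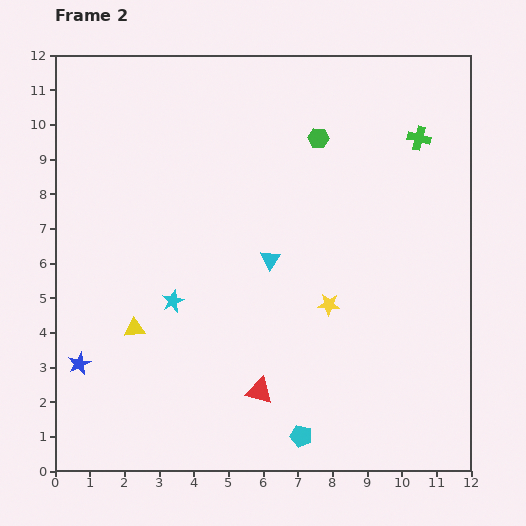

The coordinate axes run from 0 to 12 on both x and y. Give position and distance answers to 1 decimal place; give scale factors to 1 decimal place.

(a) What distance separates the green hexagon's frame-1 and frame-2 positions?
2.7

The green hexagon moved from (5.8, 7.6) to (7.6, 9.6), a distance of √(1.8² + 2.0²) ≈ 2.7.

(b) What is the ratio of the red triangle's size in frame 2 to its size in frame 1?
1.4×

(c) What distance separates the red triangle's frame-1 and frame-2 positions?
2.7

The red triangle moved from (4.5, 4.6) to (5.9, 2.3), a distance of √(1.4² + 2.3²) ≈ 2.7.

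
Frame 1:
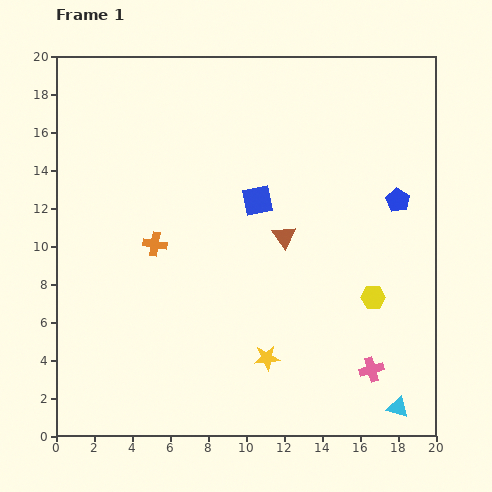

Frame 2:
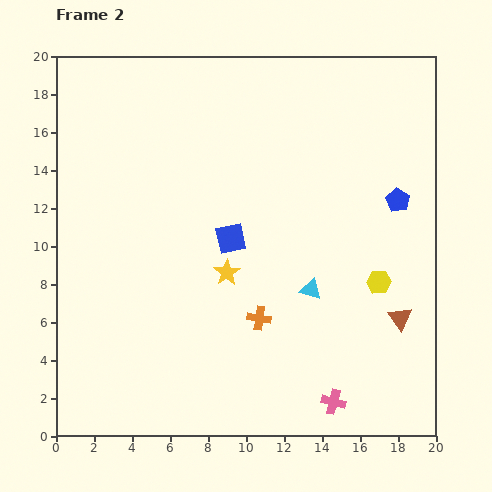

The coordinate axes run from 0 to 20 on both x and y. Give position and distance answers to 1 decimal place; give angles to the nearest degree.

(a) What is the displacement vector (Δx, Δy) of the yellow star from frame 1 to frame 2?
(-2.1, 4.5)

The yellow star was at (11.1, 4.1) in frame 1 and (9.0, 8.6) in frame 2.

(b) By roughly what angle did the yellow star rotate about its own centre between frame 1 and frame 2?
28° counter-clockwise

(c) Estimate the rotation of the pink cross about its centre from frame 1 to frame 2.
30° clockwise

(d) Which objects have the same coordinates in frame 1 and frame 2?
the blue pentagon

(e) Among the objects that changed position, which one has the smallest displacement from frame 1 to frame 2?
the yellow hexagon

(moved 0.9)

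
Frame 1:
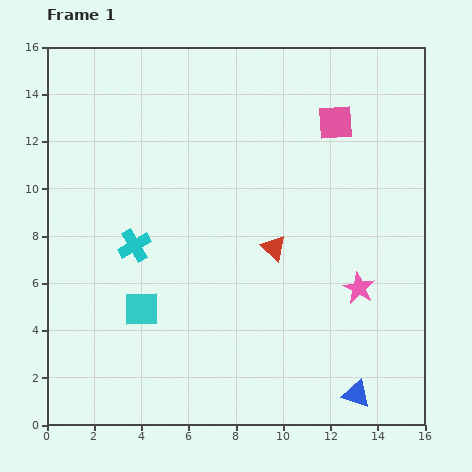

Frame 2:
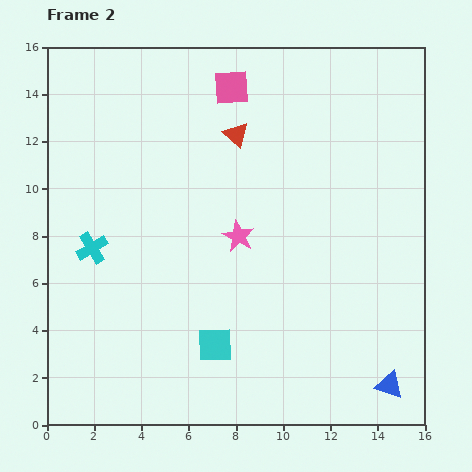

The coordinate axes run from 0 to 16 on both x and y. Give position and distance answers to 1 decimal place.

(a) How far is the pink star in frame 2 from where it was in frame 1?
5.6

The pink star moved from (13.2, 5.8) to (8.1, 8.0), a distance of √(5.1² + 2.2²) ≈ 5.6.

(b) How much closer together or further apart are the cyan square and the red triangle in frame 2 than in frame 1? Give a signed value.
+2.7

Distance in frame 1: 6.2. Distance in frame 2: 8.9.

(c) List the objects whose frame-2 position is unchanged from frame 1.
none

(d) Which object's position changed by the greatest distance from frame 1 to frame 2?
the pink star

(moved 5.6; next 5.1)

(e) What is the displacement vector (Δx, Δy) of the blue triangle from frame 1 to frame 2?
(1.4, 0.4)

The blue triangle was at (13.1, 1.3) in frame 1 and (14.5, 1.7) in frame 2.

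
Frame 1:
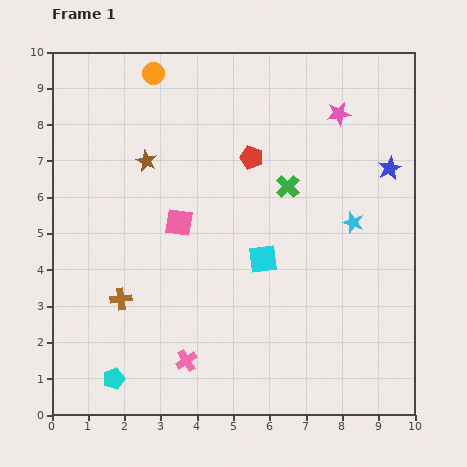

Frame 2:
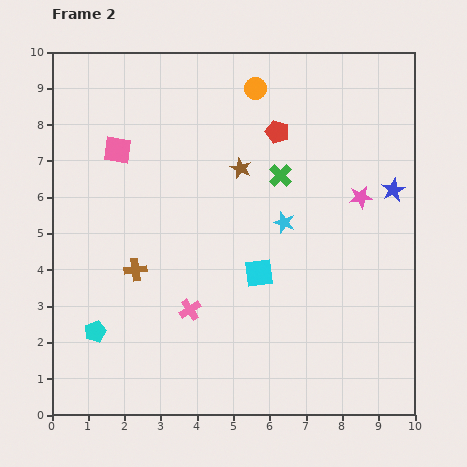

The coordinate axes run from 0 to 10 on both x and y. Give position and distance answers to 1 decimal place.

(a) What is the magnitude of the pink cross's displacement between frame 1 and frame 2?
1.4

The pink cross moved from (3.7, 1.5) to (3.8, 2.9), a distance of √(0.1² + 1.4²) ≈ 1.4.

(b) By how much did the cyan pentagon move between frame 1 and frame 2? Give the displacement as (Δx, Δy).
(-0.5, 1.3)

The cyan pentagon was at (1.7, 1.0) in frame 1 and (1.2, 2.3) in frame 2.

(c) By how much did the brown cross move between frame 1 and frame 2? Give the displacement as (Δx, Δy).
(0.4, 0.8)

The brown cross was at (1.9, 3.2) in frame 1 and (2.3, 4.0) in frame 2.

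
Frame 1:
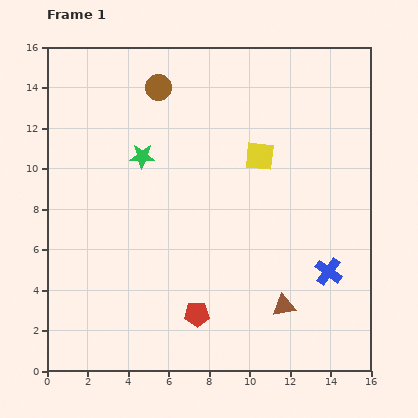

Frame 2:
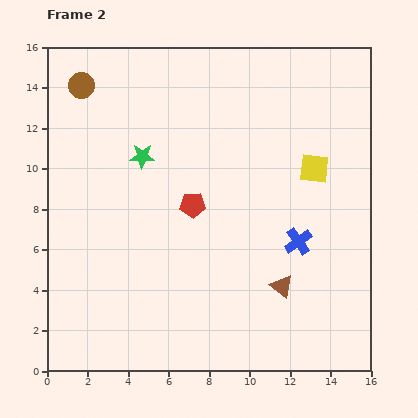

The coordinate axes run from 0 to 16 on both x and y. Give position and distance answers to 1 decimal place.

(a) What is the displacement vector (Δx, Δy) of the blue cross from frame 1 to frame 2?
(-1.5, 1.5)

The blue cross was at (13.9, 4.9) in frame 1 and (12.4, 6.4) in frame 2.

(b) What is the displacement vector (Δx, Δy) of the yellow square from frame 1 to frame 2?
(2.7, -0.6)

The yellow square was at (10.5, 10.6) in frame 1 and (13.2, 10.0) in frame 2.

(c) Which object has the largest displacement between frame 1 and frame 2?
the red pentagon

(moved 5.4; next 3.8)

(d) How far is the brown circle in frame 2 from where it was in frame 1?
3.8

The brown circle moved from (5.5, 14.0) to (1.7, 14.1), a distance of √(3.8² + 0.1²) ≈ 3.8.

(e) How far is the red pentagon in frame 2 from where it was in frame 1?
5.4

The red pentagon moved from (7.4, 2.8) to (7.2, 8.2), a distance of √(0.2² + 5.4²) ≈ 5.4.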